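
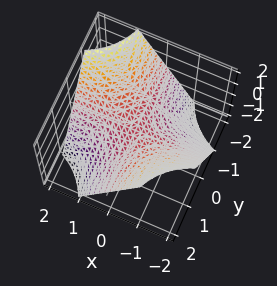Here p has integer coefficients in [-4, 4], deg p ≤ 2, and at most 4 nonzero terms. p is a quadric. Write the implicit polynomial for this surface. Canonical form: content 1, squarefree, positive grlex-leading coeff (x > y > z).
x*y + z

First, deg p = 2. A hyperbolic paraboloid; a quadric.
Next, against the integer gridlines: every point of the y-axis in the box is on the surface; it crosses the z-axis at the gridline z = 0; the visible x-axis segment lies entirely on the surface.
Finally, solving for integer coefficients yields p as stated.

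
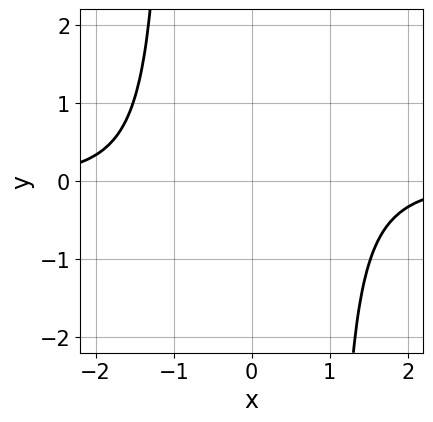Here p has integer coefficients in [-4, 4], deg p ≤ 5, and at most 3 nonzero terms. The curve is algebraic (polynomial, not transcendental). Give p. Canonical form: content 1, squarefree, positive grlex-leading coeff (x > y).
1. The degree is 4 — a generic line meets the curve in up to 4 points.
2. Checking where it meets the axes: it misses every integer gridline on the x-axis; the curve avoids every integer y-axis point in the box.
3. Solving for integer coefficients yields p as stated.

x^3*y - x*y + 2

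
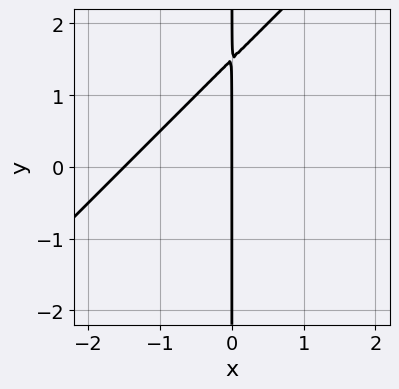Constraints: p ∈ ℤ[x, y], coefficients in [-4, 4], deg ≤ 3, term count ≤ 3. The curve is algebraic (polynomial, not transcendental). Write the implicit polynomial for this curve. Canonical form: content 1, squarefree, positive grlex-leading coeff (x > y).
2*x^2 - 2*x*y + 3*x

1. The degree is 2 — no degree-1 curve has this shape.
2. Against the integer gridlines: every point of the y-axis in the box is on the curve; it meets the x-axis at x = 0 (among the integer gridlines).
3. Matching integer coefficients to the picture gives p.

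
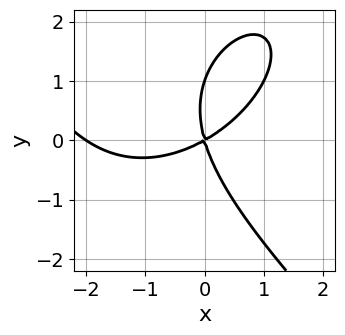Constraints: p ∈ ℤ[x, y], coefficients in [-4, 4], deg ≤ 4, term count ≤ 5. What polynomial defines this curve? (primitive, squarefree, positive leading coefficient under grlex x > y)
x^3 + y^3 + 2*x^2 - 3*x*y - y^2

1. deg p = 3. A generic line meets the curve in up to 3 points.
2. From the axis intercepts and sections: among the integer gridlines, it crosses the y-axis at y ∈ {0, 1}; the x-axis gridline crossings are at x ∈ {-2, 0}.
3. Assembling these constraints gives the stated polynomial.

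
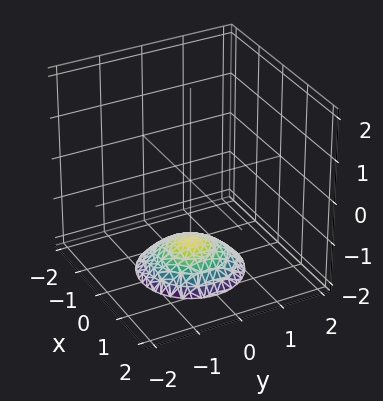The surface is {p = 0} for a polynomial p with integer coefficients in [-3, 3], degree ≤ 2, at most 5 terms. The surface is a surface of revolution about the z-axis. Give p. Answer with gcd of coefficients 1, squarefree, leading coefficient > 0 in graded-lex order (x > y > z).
x^2 + y^2 + 2*z + 3

deg p = 2. The shape is more complex than any degree-1 surface.
Symmetries: rotational symmetry about the z-axis ⇒ p depends on x, y only through x² + y².
From the visible intercepts: it misses every integer gridline on the x-axis; a circular section at z = -2 has radius exactly 1; no y-intercept at any integer in the box.
Fitting integer coefficients to these (and the overall shape) gives p.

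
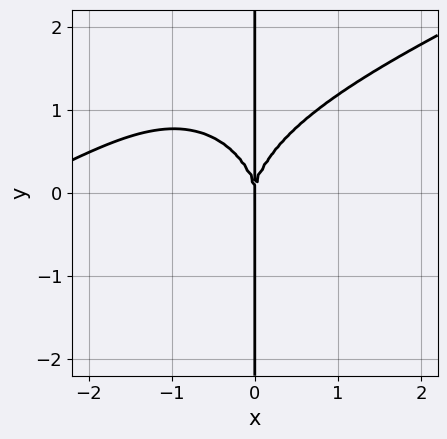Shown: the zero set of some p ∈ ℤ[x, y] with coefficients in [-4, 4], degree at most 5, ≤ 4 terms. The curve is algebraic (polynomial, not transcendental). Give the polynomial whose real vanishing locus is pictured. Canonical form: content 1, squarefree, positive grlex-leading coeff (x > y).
x^4 - 2*x^3*y - x*y^3 + 3*x^3

First, deg p = 4. The shape is more complex than any degree-3 curve.
Then, checking where it meets the axes: the visible y-axis segment lies entirely on the curve; it meets the x-axis at x = 0 (among the integer gridlines).
Finally, these observations pin down the coefficients.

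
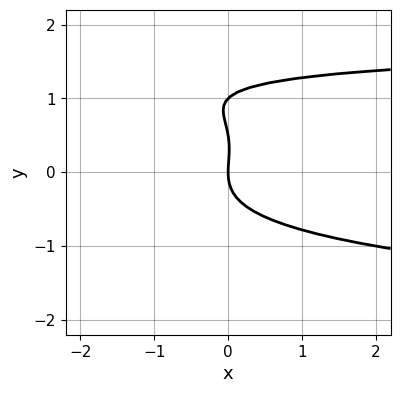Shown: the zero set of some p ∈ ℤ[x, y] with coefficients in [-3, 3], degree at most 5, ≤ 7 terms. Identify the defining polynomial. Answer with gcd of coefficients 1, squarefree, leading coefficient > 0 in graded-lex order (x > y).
deg p = 4. The shape is more complex than any degree-3 curve.
From the visible intercepts: it meets the x-axis at x = 0 (among the integer gridlines); the y-axis gridline crossings are at y ∈ {0, 1}.
Matching integer coefficients to the picture gives p.

2*y^4 - 3*y^3 + x*y + y^2 - 2*x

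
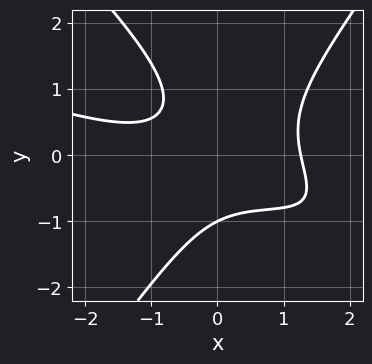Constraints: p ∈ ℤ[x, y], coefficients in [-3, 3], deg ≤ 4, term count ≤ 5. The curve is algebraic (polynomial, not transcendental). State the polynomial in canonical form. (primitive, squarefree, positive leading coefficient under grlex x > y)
First, degree: a generic line meets the curve in up to 3 points, so deg p = 3.
Next, checking where it meets the axes: it meets the y-axis at y = -1 (among the integer gridlines).
Finally, matching integer coefficients to the picture gives p.

x^3 + 3*x^2*y - 2*y^3 - 3*x*y - 2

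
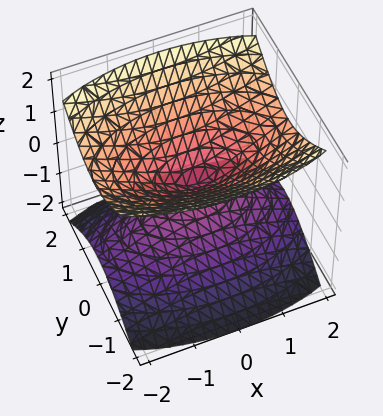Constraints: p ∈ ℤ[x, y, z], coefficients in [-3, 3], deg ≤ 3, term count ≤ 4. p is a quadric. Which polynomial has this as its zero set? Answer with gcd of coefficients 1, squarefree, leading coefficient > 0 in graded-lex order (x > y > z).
(a) I count 2 distinct pieces. They look like related sheets of one shape, so recover p as a whole.
(b) Degree: two nappes meeting at a single point; a quadric, so deg p = 2.
(c) Symmetries: the y ↦ −y reflection is a symmetry, so y appears only in even powers; the x ↦ −x reflection is a symmetry, so x appears only in even powers; mirror symmetry z ↦ −z ⇒ only even powers of z.
(d) Checking where it meets the axes: it crosses the y-axis at the gridline y = 0; it meets the z-axis at z = 0 (among the integer gridlines).
(e) Matching integer coefficients to the picture gives p.

x^2 + 3*y^2 - 3*z^2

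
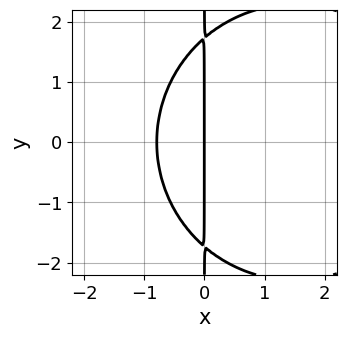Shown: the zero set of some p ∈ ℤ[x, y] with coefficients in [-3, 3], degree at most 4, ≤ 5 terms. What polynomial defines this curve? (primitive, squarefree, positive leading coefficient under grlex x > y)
1. deg p = 3. The shape is more complex than any degree-2 curve.
2. Symmetries: mirror symmetry y ↦ −y ⇒ only even powers of y.
3. Reading off the gridlines: every point of the y-axis in the box is on the curve; one x-axis crossing is at x = 0.
4. Putting this together gives p.

x^3 + x*y^2 - 3*x^2 - 3*x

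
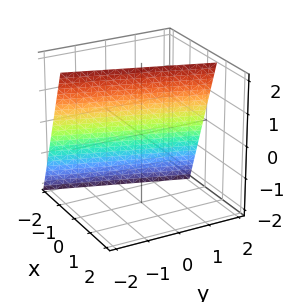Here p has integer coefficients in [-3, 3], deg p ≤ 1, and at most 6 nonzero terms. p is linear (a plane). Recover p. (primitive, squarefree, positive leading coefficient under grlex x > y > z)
(a) deg p = 1.
(b) Reading off the gridlines: it meets the z-axis at z = 2 (among the integer gridlines); it meets the y-axis at y = 2 (among the integer gridlines).
(c) Together with the visible shape, these determine p as stated.

3*x - y - z + 2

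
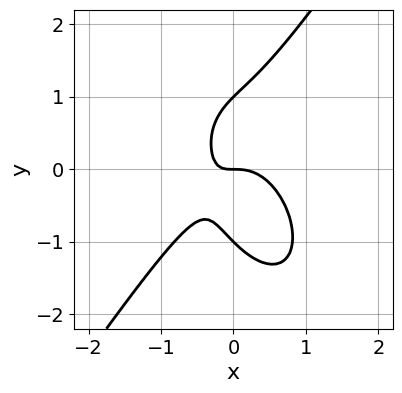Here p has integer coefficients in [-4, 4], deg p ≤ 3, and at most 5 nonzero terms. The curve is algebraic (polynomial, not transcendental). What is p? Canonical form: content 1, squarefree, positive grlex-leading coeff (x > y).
1. The degree is 3 — no degree-2 curve has this shape.
2. Checking where it meets the axes: one x-axis crossing is at x = 0; among the integer gridlines, it crosses the y-axis at y ∈ {-1, 0, 1}.
3. Matching integer coefficients to the picture gives p.

3*x^3 - y^3 + 2*x*y + y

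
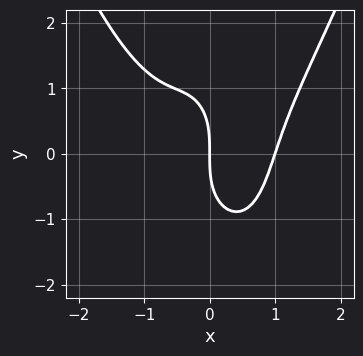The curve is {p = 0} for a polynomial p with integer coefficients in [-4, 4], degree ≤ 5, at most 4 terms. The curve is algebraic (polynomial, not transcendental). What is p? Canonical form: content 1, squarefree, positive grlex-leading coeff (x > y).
First, degree: a generic line meets the curve in up to 4 points, so deg p = 4.
Then, from the axis intercepts and sections: it meets the y-axis at y = 0 (among the integer gridlines); the x-axis gridline crossings are at x ∈ {0, 1}.
Finally, together with the visible shape, these determine p as stated.

3*x^4 - 3*x^2*y - y^3 - 3*x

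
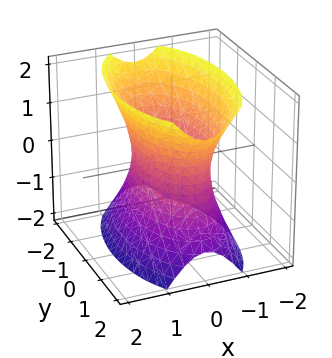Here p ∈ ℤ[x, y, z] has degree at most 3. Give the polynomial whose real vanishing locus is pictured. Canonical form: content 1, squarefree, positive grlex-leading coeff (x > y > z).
1. deg p = 2. One connected sheet with a waist; a quadric.
2. Symmetries: the y ↦ −y reflection is a symmetry, so y appears only in even powers; the x ↦ −x reflection is a symmetry, so x appears only in even powers; it's symmetric under z → −z, forcing even powers of z.
3. Observable constraints: it misses every integer gridline on the z-axis.
4. Putting this together gives p.

3*x^2 + y^2 - z^2 - 2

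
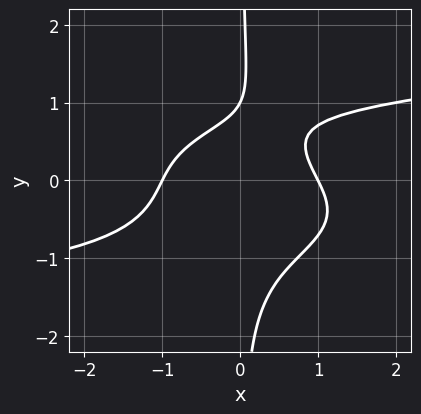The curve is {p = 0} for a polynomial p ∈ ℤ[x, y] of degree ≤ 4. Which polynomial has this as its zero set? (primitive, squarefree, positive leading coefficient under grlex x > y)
1. deg p = 4. No degree-3 curve has this shape.
2. From the axis intercepts and sections: the x-axis gridline crossings are at x ∈ {-1, 1}; it meets the y-axis at y = 1 (among the integer gridlines).
3. Fitting integer coefficients to these (and the overall shape) gives p.

2*x*y^3 - x^2 - y + 1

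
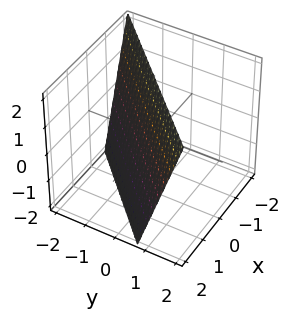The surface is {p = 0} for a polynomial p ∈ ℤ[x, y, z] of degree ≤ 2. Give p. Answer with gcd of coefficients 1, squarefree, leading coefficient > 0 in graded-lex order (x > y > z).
3*x - 3*y + z - 2

(a) Degree: every cross-section is a straight line — this is a plane, so deg p = 1.
(b) Checking where it meets the axes: it meets the z-axis at z = 2 (among the integer gridlines).
(c) These observations pin down the coefficients.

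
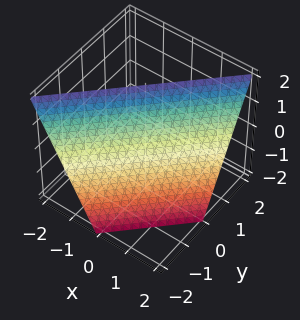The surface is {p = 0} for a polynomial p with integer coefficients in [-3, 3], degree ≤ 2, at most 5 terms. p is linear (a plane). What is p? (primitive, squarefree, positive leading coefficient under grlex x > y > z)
Degree: every cross-section is a straight line — this is a plane, so deg p = 1.
Checking where it meets the axes: it meets the x-axis at x = 1 (among the integer gridlines); it meets the y-axis at y = -1 (among the integer gridlines); it meets the z-axis at z = 2 (among the integer gridlines).
Assembling these constraints gives the stated polynomial.

2*x - 2*y + z - 2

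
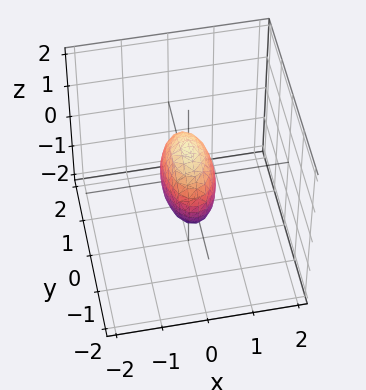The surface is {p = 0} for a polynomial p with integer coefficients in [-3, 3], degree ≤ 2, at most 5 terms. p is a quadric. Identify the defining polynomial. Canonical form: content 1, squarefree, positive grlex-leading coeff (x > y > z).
3*x^2 + y^2 + z^2 - 1

(a) Degree: bounded and convex; a quadric, so deg p = 2.
(b) Symmetries: the y ↦ −y reflection is a symmetry, so y appears only in even powers; it's symmetric under z → −z, forcing even powers of z; mirror symmetry x ↦ −x ⇒ only even powers of x.
(c) Against the integer gridlines: among the integer gridlines, it crosses the z-axis at z ∈ {-1, 1}; the y-axis gridline crossings are at y ∈ {-1, 1}.
(d) Matching integer coefficients to the picture gives p.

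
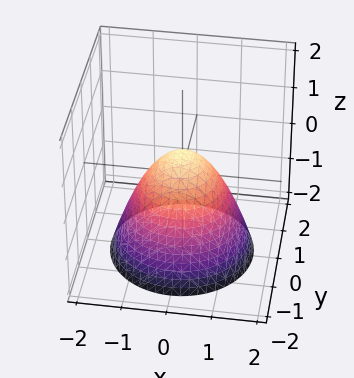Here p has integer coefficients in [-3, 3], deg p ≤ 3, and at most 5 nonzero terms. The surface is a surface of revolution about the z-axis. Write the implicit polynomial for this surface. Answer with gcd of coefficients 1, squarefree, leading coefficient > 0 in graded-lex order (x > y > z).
deg p = 2. The shape is more complex than any degree-1 surface.
By symmetry, every cross-section ⟂ z is a circle, so x, y appear only via x² + y².
Against the integer gridlines: a circular section at z = -2 has radius between 1 and 2.
Together with the visible shape, these determine p as stated.

2*x^2 + 2*y^2 + 2*z - 1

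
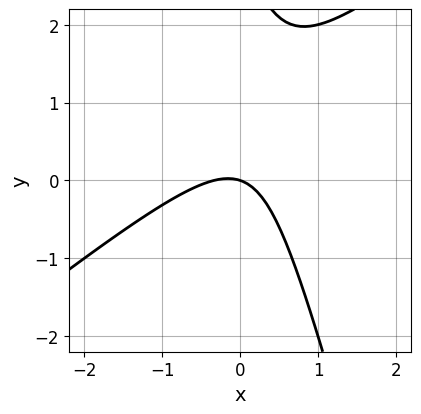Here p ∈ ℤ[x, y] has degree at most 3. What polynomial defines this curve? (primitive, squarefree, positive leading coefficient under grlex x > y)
First, degree: no degree-1 curve has this shape, so deg p = 2.
Then, reading off the gridlines: it meets the y-axis at y = 0 (among the integer gridlines); it meets the x-axis at x = 0 (among the integer gridlines).
Finally, these observations pin down the coefficients.

3*x^2 - 3*x*y - y^2 + x + 3*y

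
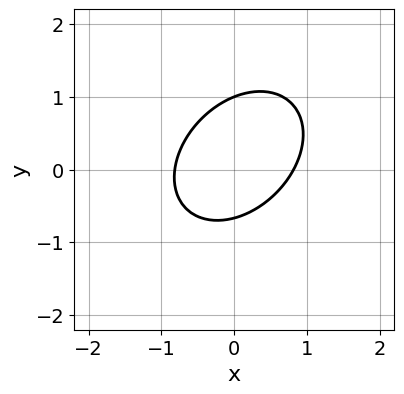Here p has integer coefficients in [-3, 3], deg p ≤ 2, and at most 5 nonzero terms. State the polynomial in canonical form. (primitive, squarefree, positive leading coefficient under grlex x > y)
3*x^2 - 2*x*y + 3*y^2 - y - 2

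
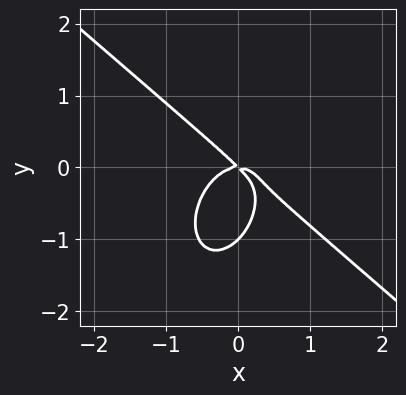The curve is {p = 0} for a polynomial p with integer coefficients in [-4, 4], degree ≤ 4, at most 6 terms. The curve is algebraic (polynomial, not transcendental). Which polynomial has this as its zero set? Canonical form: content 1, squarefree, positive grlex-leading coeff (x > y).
1. Degree: the shape is more complex than any degree-2 curve, so deg p = 3.
2. Observable constraints: it crosses the x-axis at the gridline x = 0; among the integer gridlines, it crosses the y-axis at y ∈ {-1, 0}.
3. Solving for integer coefficients yields p as stated.

3*x^3 + 2*x^2*y + 2*y^3 + 2*x*y + 2*y^2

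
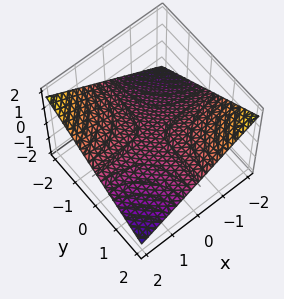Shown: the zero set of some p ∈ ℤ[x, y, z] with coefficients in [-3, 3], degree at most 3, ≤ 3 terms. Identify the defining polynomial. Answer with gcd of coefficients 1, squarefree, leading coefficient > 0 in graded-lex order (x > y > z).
1. The degree is 2 — a saddle surface; a quadric.
2. Observable constraints: the visible y-axis segment lies entirely on the surface; every point of the x-axis in the box is on the surface.
3. Solving for integer coefficients yields p as stated.

x*y + 3*z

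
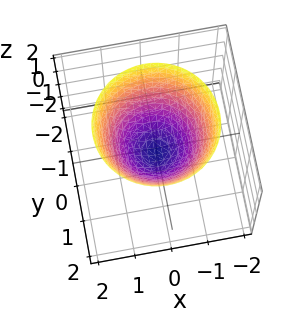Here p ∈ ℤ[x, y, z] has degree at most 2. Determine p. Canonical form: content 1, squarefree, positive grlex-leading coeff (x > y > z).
1. The degree is 2 — a generic line meets the surface in up to 2 points.
2. By symmetry, the surface is invariant under rotation about z: p = q(x² + y², z).
3. Checking where it meets the axes: a circular section at z = 0 has radius between 0 and 1.
4. These observations pin down the coefficients.

2*x^2 + 2*y^2 - 2*z - 1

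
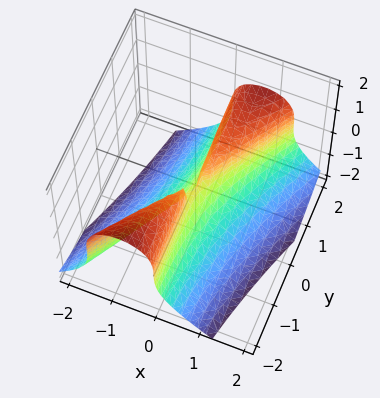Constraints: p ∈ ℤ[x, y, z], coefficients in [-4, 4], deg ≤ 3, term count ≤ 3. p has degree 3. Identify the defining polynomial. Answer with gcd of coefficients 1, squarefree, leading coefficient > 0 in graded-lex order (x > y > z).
z^3 + 3*x^2 - 2*x*y

The degree is 3 — no degree-2 surface has this shape.
Observable constraints: every point of the y-axis in the box is on the surface; one x-axis crossing is at x = 0.
Putting this together gives p.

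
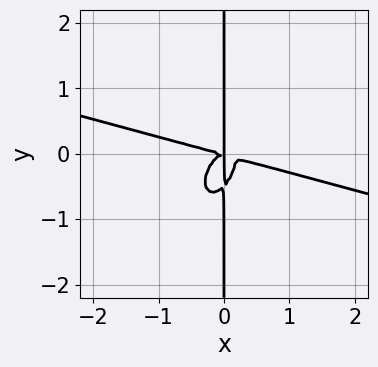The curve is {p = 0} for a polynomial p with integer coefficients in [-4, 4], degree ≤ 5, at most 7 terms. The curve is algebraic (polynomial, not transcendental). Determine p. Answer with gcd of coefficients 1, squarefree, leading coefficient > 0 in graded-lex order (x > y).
x^4 + 3*x^3*y - 2*x^2*y^2 + 2*x*y^3 + x*y^2

Degree: the shape is more complex than any degree-3 curve, so deg p = 4.
From the axis intercepts and sections: the visible y-axis segment lies entirely on the curve.
Putting this together gives p.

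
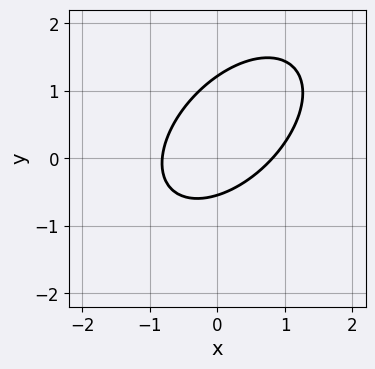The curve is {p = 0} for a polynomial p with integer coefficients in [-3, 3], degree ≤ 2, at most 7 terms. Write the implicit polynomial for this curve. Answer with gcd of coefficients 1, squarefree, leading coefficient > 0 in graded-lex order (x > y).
The degree is 2 — no degree-1 curve has this shape.
Putting this together gives p.

3*x^2 - 3*x*y + 3*y^2 - 2*y - 2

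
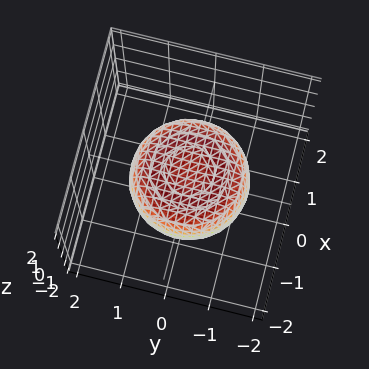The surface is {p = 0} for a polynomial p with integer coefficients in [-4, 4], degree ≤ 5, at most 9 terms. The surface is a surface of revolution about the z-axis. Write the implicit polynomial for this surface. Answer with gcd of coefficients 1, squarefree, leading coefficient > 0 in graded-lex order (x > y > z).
x^4 + 2*x^2*y^2 + y^4 - x^2 - y^2 + 2*z^2 - 1

1. Degree: a generic line meets the surface in up to 4 points, so deg p = 4.
2. Symmetry: the z-axis is an axis of rotation, so x and y enter only as x² + y².
3. Checking where it meets the axes: a circular section at z = 0 has radius between 1 and 2.
4. These observations pin down the coefficients.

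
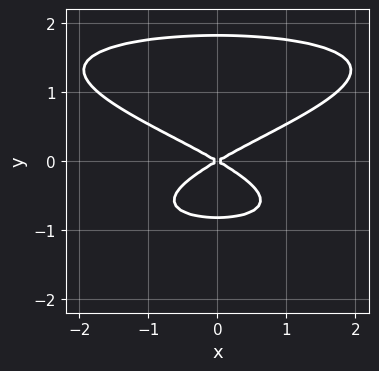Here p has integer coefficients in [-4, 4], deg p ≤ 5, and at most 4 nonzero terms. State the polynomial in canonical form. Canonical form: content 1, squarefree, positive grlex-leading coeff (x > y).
2*y^4 - 2*y^3 + x^2 - 3*y^2

(a) The degree is 4 — no degree-3 curve has this shape.
(b) Symmetries: mirror symmetry x ↦ −x ⇒ only even powers of x.
(c) From the visible intercepts: it crosses the x-axis at the gridline x = 0; one y-axis crossing is at y = 0.
(d) The integer polynomial consistent with all of this is the stated p.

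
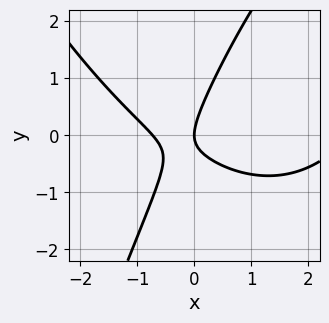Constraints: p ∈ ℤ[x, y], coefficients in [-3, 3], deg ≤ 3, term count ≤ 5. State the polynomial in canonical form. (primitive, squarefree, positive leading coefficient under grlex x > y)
The degree is 3 — the shape is more complex than any degree-2 curve.
Checking where it meets the axes: it crosses the y-axis at the gridline y = 0; one x-axis crossing is at x = 0.
Assembling these constraints gives the stated polynomial.

x^3 - 2*x^2 - 3*x*y + 2*y^2 - 2*x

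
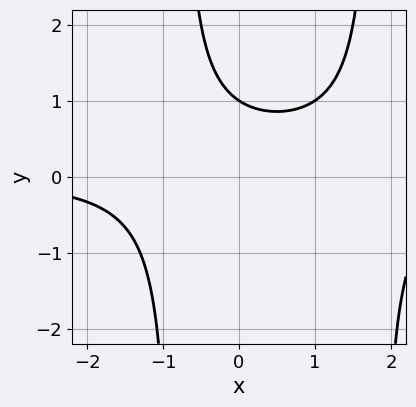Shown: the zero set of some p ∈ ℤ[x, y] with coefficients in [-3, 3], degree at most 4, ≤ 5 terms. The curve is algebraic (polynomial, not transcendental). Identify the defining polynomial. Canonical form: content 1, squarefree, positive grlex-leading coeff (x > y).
2*x^2*y - 2*x*y - 3*y + 3

1. Degree: a generic line meets the curve in up to 3 points, so deg p = 3.
2. Reading off the gridlines: it crosses the y-axis at the gridline y = 1; the curve avoids every integer x-axis point in the box.
3. The integer polynomial consistent with all of this is the stated p.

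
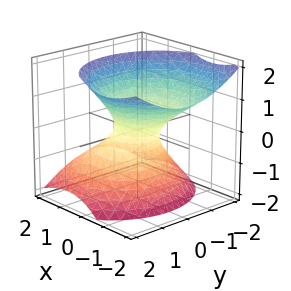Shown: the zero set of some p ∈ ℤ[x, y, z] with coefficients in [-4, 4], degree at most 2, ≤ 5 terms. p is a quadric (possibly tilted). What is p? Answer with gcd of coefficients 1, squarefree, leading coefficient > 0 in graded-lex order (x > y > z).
First, deg p = 2. A generic line meets the surface in up to 2 points.
Next, against the integer gridlines: it misses every integer gridline on the z-axis.
Finally, the integer polynomial consistent with all of this is the stated p.

2*x^2 + 2*x*z + 2*y^2 - 2*z^2 - 1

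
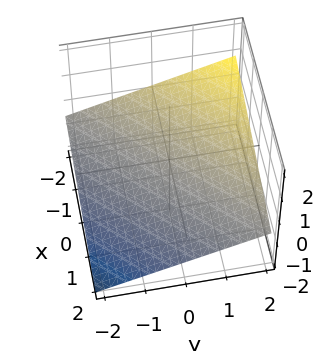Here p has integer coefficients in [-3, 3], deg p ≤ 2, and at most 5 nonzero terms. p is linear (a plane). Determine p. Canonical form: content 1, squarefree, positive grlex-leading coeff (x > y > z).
x - y + 3*z + 2

1. deg p = 1. Every cross-section is a straight line — this is a plane.
2. Against the integer gridlines: one y-axis crossing is at y = 2; it meets the x-axis at x = -2 (among the integer gridlines).
3. Solving for integer coefficients yields p as stated.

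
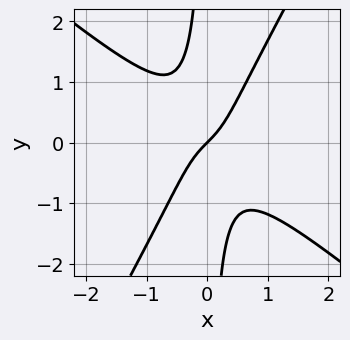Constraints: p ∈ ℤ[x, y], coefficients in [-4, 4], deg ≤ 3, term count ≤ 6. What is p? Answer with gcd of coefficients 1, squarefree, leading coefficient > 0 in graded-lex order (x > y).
3*x^3 + 2*x^2*y - 2*x*y^2 + x - y

(a) deg p = 3.
(b) Against the integer gridlines: it meets the x-axis at x = 0 (among the integer gridlines); one y-axis crossing is at y = 0.
(c) Fitting integer coefficients to these (and the overall shape) gives p.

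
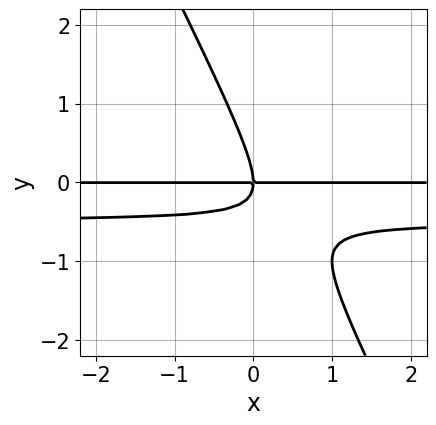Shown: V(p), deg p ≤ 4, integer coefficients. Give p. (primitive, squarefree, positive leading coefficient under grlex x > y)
1. The degree is 3 — a generic line meets the curve in up to 3 points.
2. Checking where it meets the axes: the visible x-axis segment lies entirely on the curve; it meets the y-axis at y = 0 (among the integer gridlines).
3. Matching integer coefficients to the picture gives p.

2*x*y^2 + y^3 + x*y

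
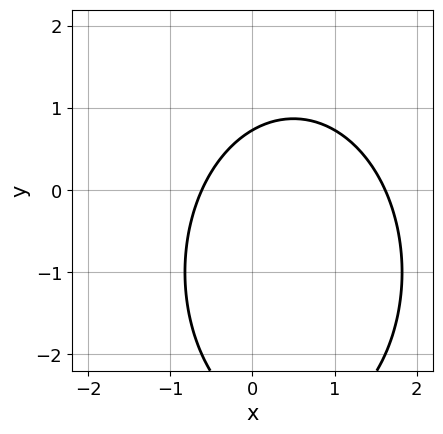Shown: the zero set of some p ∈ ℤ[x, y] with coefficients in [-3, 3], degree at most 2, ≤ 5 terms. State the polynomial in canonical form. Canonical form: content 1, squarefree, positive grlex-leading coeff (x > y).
2*x^2 + y^2 - 2*x + 2*y - 2

Degree: the shape is more complex than any degree-1 curve, so deg p = 2.
Putting this together gives p.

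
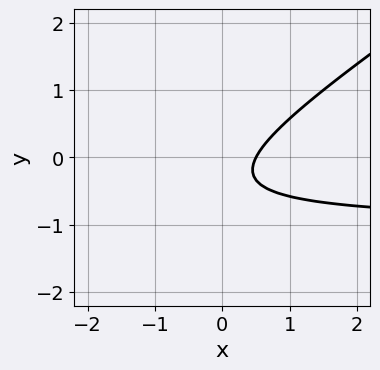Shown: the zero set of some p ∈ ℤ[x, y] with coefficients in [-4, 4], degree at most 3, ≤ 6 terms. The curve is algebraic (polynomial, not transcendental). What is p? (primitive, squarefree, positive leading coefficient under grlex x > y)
2*x*y - 3*y^2 + 2*x - 2*y - 1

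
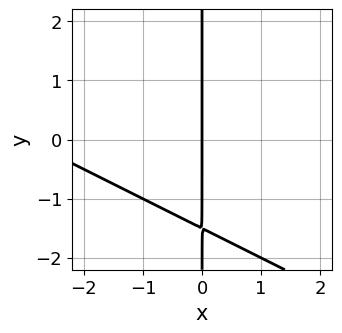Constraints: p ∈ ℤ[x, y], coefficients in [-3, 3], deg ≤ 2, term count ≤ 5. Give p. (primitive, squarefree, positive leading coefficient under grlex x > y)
x^2 + 2*x*y + 3*x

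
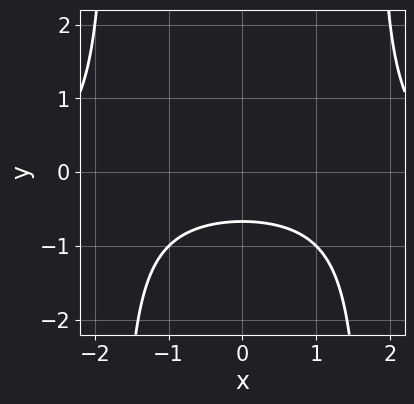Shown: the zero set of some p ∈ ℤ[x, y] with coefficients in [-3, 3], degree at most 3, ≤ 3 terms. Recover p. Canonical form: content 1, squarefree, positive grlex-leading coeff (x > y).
x^2*y - 3*y - 2

The degree is 3 — the shape is more complex than any degree-2 curve.
Symmetries: it's symmetric under x → −x, forcing even powers of x.
From the visible intercepts: it misses every integer gridline on the x-axis.
Solving for integer coefficients yields p as stated.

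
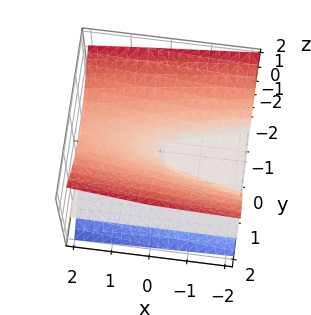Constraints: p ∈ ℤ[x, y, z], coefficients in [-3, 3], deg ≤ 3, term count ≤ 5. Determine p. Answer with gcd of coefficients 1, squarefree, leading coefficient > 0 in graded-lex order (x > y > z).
3*y^2*z - 3*z^3 + x*z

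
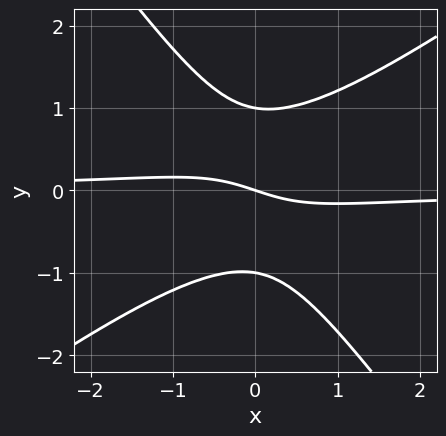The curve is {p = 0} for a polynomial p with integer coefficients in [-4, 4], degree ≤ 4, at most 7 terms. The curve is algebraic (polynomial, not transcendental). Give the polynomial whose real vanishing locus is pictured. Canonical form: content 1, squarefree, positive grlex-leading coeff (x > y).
3*x^2*y - 2*x*y^2 - 3*y^3 + x + 3*y

First, the degree is 3 — the shape is more complex than any degree-2 curve.
Then, from the axis intercepts and sections: among the integer gridlines, it crosses the y-axis at y ∈ {-1, 0, 1}; one x-axis crossing is at x = 0.
Finally, matching integer coefficients to the picture gives p.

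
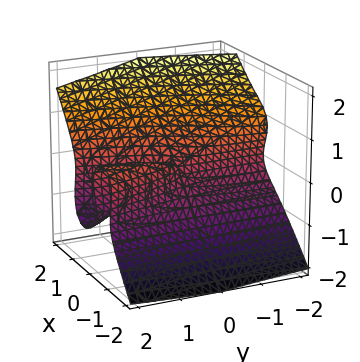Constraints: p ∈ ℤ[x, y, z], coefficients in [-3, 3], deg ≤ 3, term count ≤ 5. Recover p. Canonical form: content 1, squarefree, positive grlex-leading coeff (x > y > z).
deg p = 3. The shape is more complex than any degree-2 surface.
From the axis intercepts and sections: it meets the x-axis at x = 0 (among the integer gridlines); every point of the y-axis in the box is on the surface; it meets the z-axis at z = 0 (among the integer gridlines).
The integer polynomial consistent with all of this is the stated p.

2*x^3 - y*z^2 - 2*z^3 - x*y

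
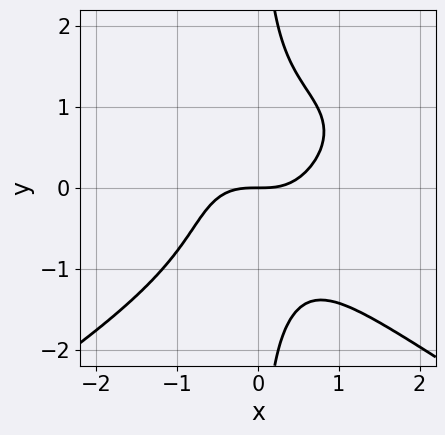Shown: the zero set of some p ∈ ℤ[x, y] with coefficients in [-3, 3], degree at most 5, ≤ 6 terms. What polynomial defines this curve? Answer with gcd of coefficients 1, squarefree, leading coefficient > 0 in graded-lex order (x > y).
x^3*y - 3*x*y^3 - 3*x^3 + 3*y

The degree is 4 — the shape is more complex than any degree-3 curve.
Checking where it meets the axes: it crosses the x-axis at the gridline x = 0; it meets the y-axis at y = 0 (among the integer gridlines).
Matching integer coefficients to the picture gives p.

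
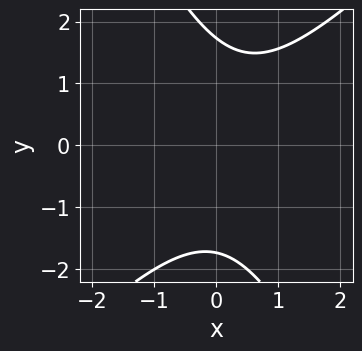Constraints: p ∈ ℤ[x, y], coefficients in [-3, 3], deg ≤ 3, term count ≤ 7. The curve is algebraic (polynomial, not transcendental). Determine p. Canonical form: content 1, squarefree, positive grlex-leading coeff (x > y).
2*x^2 - x*y - y^2 - x + 3

(a) deg p = 2. No degree-1 curve has this shape.
(b) Against the integer gridlines: the curve avoids every integer x-axis point in the box.
(c) These observations pin down the coefficients.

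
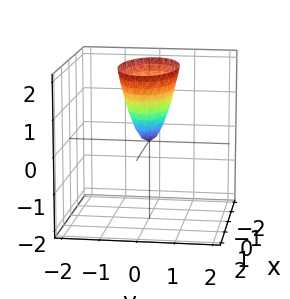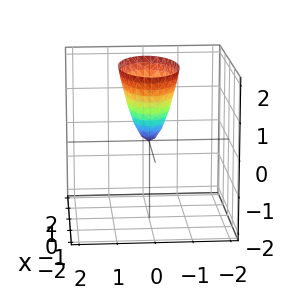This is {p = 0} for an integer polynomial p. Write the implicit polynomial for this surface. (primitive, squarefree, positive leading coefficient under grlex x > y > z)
x^2 + 3*y^2 - z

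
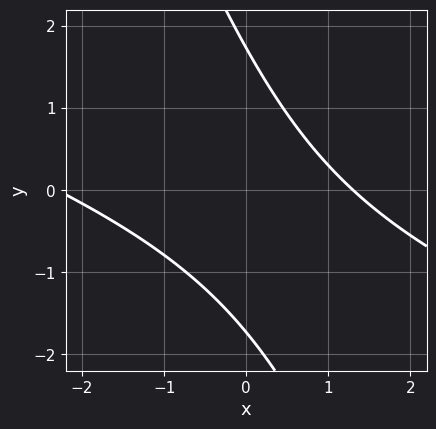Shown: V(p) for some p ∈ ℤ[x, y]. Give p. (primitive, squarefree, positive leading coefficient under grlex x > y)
First, the degree is 2 — no degree-1 curve has this shape.
Finally, the integer polynomial consistent with all of this is the stated p.

x^2 + 3*x*y + y^2 + x - 3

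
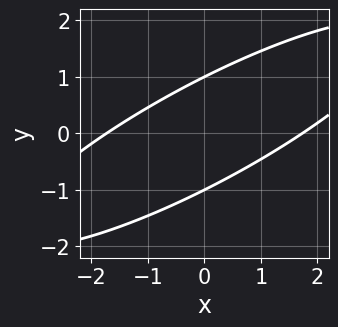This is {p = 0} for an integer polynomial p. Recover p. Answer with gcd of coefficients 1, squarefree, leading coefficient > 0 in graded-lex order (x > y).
First, the degree is 2 — a generic line meets the curve in up to 2 points.
Then, from the visible intercepts: the y-axis gridline crossings are at y ∈ {-1, 1}.
Finally, these observations pin down the coefficients.

x^2 - 3*x*y + 3*y^2 - 3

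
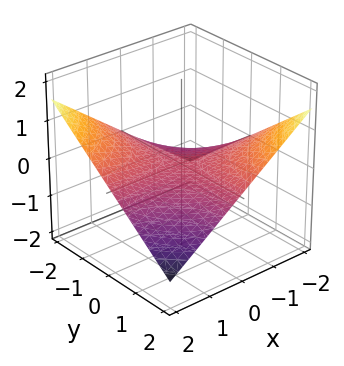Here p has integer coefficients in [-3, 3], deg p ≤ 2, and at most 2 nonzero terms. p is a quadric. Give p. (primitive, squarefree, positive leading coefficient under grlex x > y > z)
(a) Degree: a saddle surface; a quadric, so deg p = 2.
(b) Against the integer gridlines: it crosses the z-axis at the gridline z = 0; every point of the y-axis in the box is on the surface.
(c) Together with the visible shape, these determine p as stated. Check: (2, 0, 0) on the x-axis lies on the surface, and p(2, 0, 0) = 0. ✓

x*y + 3*z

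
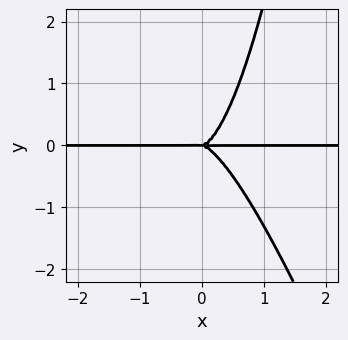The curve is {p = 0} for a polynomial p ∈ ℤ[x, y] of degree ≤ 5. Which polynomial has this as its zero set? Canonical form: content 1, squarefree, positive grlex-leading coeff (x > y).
3*x^3*y + x^2*y^2 - y^3

(a) Degree: the shape is more complex than any degree-3 curve, so deg p = 4.
(b) Against the integer gridlines: it meets the y-axis at y = 0 (among the integer gridlines); the visible x-axis segment lies entirely on the curve.
(c) Putting this together gives p.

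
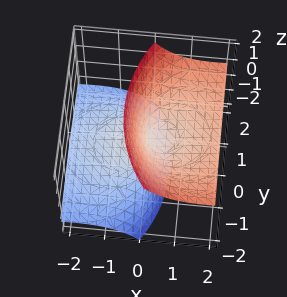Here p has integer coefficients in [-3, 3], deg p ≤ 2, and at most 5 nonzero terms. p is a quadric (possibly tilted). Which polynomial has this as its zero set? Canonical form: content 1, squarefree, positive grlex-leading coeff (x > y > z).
x^2 - 3*x*z + y^2 - z^2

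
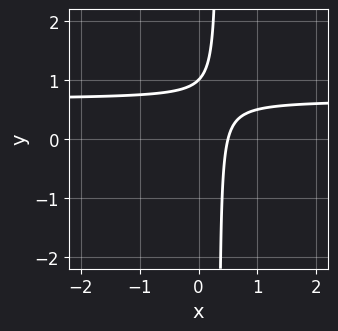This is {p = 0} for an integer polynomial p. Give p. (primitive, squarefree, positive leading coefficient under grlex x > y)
3*x*y - 2*x - y + 1

deg p = 2.
Observable constraints: it meets the y-axis at y = 1 (among the integer gridlines).
Assembling these constraints gives the stated polynomial.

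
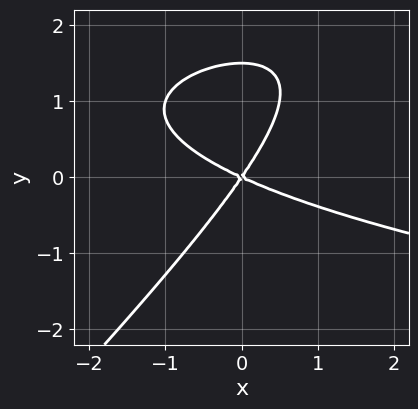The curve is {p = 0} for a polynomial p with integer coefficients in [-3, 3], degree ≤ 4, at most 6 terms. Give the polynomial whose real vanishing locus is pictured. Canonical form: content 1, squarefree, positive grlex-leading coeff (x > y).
2*x*y^2 - 2*y^3 - 2*x^2 - 3*x*y + 3*y^2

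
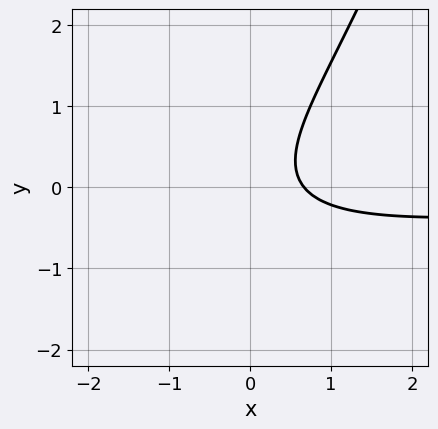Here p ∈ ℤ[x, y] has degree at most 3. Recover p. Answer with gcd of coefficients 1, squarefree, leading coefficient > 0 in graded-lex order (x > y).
(a) The degree is 3 — no degree-2 curve has this shape.
(b) From the axis intercepts and sections: it misses every integer gridline on the y-axis.
(c) Fitting integer coefficients to these (and the overall shape) gives p.

x^2*y + 3*x*y - 3*y^2 + 3*x - 2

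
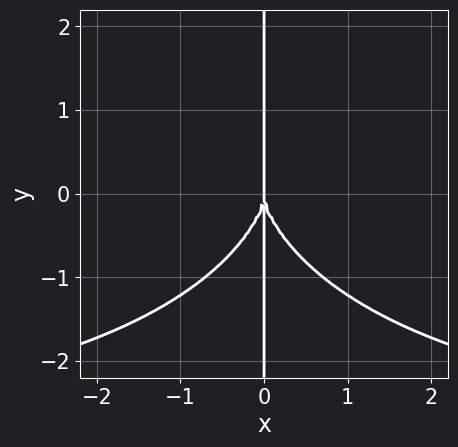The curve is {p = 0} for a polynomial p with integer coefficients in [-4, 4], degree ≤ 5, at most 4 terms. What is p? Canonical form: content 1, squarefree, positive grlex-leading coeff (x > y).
x^3*y + x*y^3 + 3*x^3

First, degree: a generic line meets the curve in up to 4 points, so deg p = 4.
Then, against the integer gridlines: one x-axis crossing is at x = 0; every point of the y-axis in the box is on the curve.
Finally, assembling these constraints gives the stated polynomial.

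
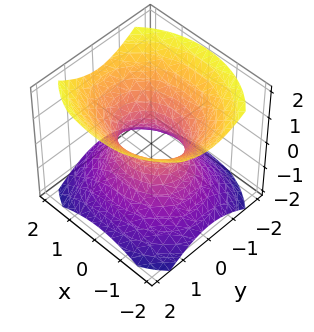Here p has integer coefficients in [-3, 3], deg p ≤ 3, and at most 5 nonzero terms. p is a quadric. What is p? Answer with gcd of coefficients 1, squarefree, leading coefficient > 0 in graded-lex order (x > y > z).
2*x^2 + 3*y^2 - 3*z^2 - 2

(a) The degree is 2 — one connected sheet with a waist; a quadric.
(b) Symmetries: it's symmetric under z → −z, forcing even powers of z; mirror symmetry y ↦ −y ⇒ only even powers of y; it's symmetric under x → −x, forcing even powers of x.
(c) Against the integer gridlines: it misses every integer gridline on the z-axis; among the integer gridlines, it crosses the x-axis at x ∈ {-1, 1}.
(d) Fitting integer coefficients to these (and the overall shape) gives p.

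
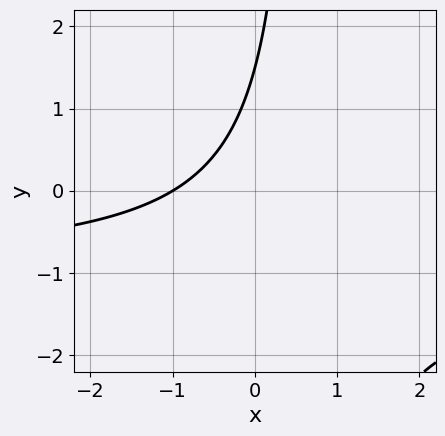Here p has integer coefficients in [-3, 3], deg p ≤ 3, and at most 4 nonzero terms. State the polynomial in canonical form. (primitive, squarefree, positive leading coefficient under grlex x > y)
3*x*y + 3*x - 2*y + 3

(a) Degree: no degree-1 curve has this shape, so deg p = 2.
(b) Against the integer gridlines: one x-axis crossing is at x = -1.
(c) Solving for integer coefficients yields p as stated.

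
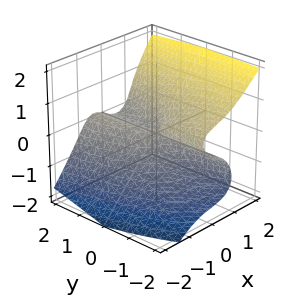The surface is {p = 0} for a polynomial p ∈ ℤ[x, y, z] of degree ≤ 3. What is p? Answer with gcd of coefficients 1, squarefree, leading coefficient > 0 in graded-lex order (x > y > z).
1. Degree: no degree-2 surface has this shape, so deg p = 3.
2. Observable constraints: one x-axis crossing is at x = 0; it crosses the z-axis at the gridline z = 0; every point of the y-axis in the box is on the surface.
3. Assembling these constraints gives the stated polynomial.

3*x^3 + y*z^2 - 3*z^3 - x*y - 2*y*z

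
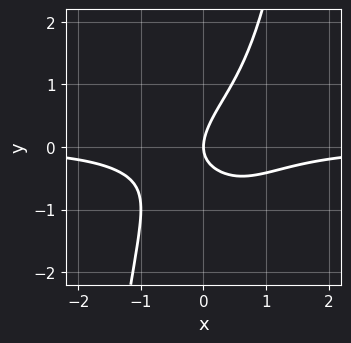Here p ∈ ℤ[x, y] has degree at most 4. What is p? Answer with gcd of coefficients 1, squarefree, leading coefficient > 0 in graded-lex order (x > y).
x^3*y + x*y - y^2 + x

1. Degree: a generic line meets the curve in up to 4 points, so deg p = 4.
2. Checking where it meets the axes: one x-axis crossing is at x = 0; one y-axis crossing is at y = 0.
3. Putting this together gives p.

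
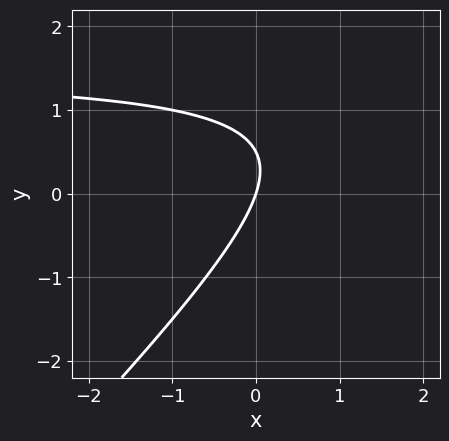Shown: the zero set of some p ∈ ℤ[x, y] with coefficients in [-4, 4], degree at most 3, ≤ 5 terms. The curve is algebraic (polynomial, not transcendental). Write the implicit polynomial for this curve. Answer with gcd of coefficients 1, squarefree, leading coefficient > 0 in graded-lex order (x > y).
2*x*y - 2*y^2 - 3*x + y

deg p = 2. A generic line meets the curve in up to 2 points.
From the visible intercepts: it crosses the x-axis at the gridline x = 0; it crosses the y-axis at the gridline y = 0.
Together with the visible shape, these determine p as stated.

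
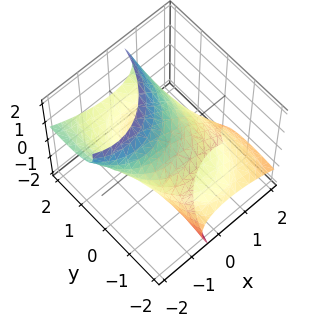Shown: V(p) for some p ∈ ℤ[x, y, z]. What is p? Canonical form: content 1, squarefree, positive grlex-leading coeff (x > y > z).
2*x^2 + 3*x*z + y^2 - 3*y*z + 2*z^2 - 3

Degree: the shape is more complex than any degree-1 surface, so deg p = 2.
Putting this together gives p.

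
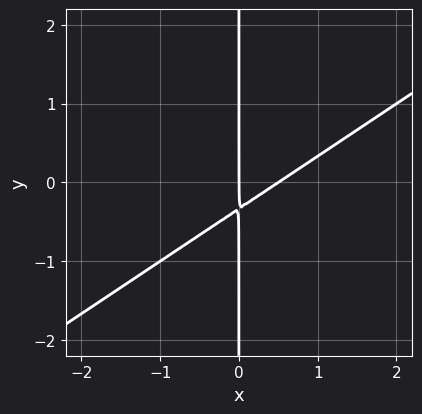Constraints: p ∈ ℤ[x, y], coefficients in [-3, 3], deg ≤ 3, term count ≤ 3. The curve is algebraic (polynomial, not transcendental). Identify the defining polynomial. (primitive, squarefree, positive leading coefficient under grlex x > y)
The degree is 2 — a generic line meets the curve in up to 2 points.
From the visible intercepts: the visible y-axis segment lies entirely on the curve; it crosses the x-axis at the gridline x = 0.
Together with the visible shape, these determine p as stated.

2*x^2 - 3*x*y - x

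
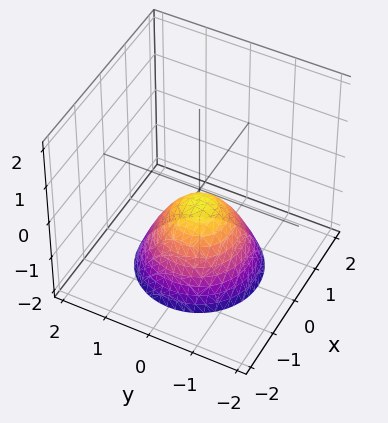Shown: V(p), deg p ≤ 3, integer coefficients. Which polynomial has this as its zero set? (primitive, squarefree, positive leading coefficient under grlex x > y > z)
3*x^2 + 3*y^2 + 3*z + 1

(a) The degree is 2 — a generic line meets the surface in up to 2 points.
(b) By symmetry, every cross-section ⟂ z is a circle, so x, y appear only via x² + y².
(c) From the visible intercepts: a circular section at z = -2 has radius between 1 and 2; the surface avoids every integer y-axis point in the box; it misses every integer gridline on the x-axis.
(d) Solving for integer coefficients yields p as stated.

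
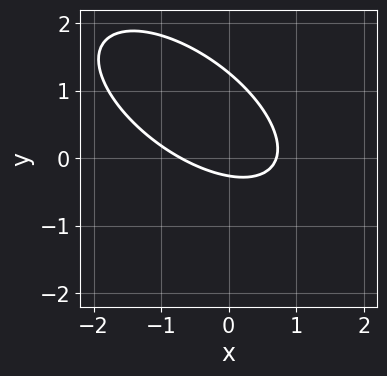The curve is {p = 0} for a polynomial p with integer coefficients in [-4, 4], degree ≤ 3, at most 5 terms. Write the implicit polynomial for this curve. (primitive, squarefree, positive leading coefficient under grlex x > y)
2*x^2 + 3*x*y + 3*y^2 - 3*y - 1

1. Degree: the shape is more complex than any degree-1 curve, so deg p = 2.
2. The integer polynomial consistent with all of this is the stated p.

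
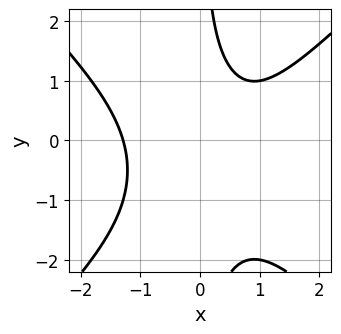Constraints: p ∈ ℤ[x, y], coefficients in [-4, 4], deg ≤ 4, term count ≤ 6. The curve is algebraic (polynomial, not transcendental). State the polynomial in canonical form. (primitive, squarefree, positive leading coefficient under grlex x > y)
2*x^3 - 2*x*y^2 - 2*x*y - x + 3

1. The degree is 3 — a generic line meets the curve in up to 3 points.
2. Against the integer gridlines: it misses every integer gridline on the y-axis.
3. Solving for integer coefficients yields p as stated.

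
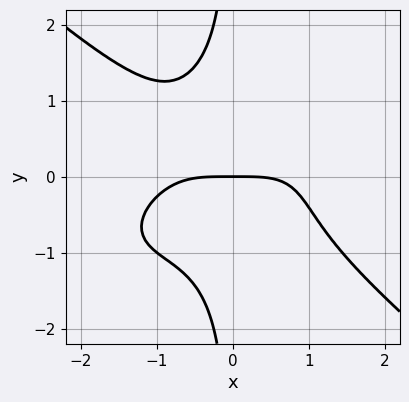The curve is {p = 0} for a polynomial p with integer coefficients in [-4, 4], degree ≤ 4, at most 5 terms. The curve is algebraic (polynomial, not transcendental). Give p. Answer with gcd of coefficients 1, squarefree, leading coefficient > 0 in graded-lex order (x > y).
x^4 - x^3*y + 3*x*y^3 + 3*y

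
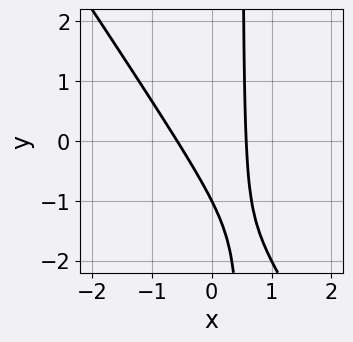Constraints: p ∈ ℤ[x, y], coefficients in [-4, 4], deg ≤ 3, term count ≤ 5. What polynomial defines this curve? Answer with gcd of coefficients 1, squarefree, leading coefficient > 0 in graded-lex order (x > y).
First, the degree is 2 — a generic line meets the curve in up to 2 points.
Then, checking where it meets the axes: it meets the y-axis at y = -1 (among the integer gridlines).
Finally, matching integer coefficients to the picture gives p.

3*x^2 + 2*x*y - y - 1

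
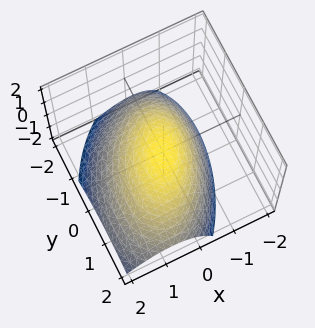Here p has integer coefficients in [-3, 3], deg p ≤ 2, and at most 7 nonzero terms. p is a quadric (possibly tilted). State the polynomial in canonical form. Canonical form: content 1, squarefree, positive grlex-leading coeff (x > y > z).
2*x^2 - x*y + x*z + y^2 + 3*z

(a) Degree: the shape is more complex than any degree-1 surface, so deg p = 2.
(b) From the axis intercepts and sections: one z-axis crossing is at z = 0; it crosses the x-axis at the gridline x = 0.
(c) The integer polynomial consistent with all of this is the stated p.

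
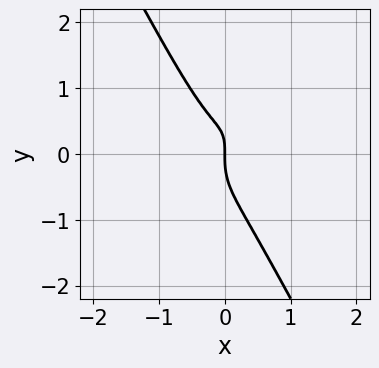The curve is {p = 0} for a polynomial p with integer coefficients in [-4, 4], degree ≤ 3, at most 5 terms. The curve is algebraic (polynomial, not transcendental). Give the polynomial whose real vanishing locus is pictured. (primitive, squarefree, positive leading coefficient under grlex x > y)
3*x^3 - 2*x^2*y + y^3 - x*y + x

(a) Degree: no degree-2 curve has this shape, so deg p = 3.
(b) Checking where it meets the axes: it crosses the y-axis at the gridline y = 0; it meets the x-axis at x = 0 (among the integer gridlines).
(c) The integer polynomial consistent with all of this is the stated p.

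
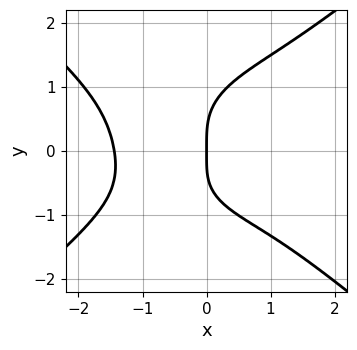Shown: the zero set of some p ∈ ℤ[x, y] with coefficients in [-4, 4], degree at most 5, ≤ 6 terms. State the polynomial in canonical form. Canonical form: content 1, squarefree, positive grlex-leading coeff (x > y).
x^4 - 2*y^4 + 2*x*y^2 + x*y + 3*x

(a) deg p = 4. The shape is more complex than any degree-3 curve.
(b) From the visible intercepts: it meets the x-axis at x = 0 (among the integer gridlines); it meets the y-axis at y = 0 (among the integer gridlines).
(c) These observations pin down the coefficients.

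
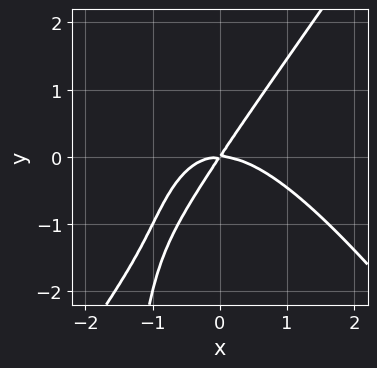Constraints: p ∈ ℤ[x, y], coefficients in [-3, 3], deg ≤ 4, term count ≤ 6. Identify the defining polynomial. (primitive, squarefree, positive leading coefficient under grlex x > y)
(a) deg p = 3. No degree-2 curve has this shape.
(b) From the axis intercepts and sections: it meets the y-axis at y = 0 (among the integer gridlines); one x-axis crossing is at x = 0.
(c) Together with the visible shape, these determine p as stated.

2*x^3 - x*y^2 + 3*x*y - 2*y^2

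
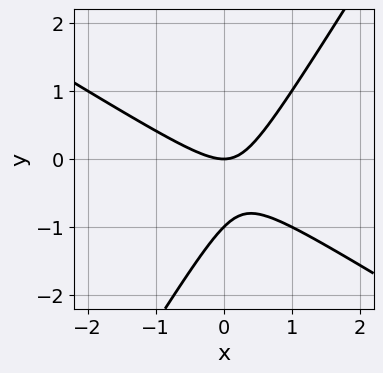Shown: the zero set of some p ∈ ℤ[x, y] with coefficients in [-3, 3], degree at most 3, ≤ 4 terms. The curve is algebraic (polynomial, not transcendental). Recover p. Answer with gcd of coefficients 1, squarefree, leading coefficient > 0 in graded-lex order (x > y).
1. Degree: no degree-1 curve has this shape, so deg p = 2.
2. From the axis intercepts and sections: the y-axis gridline crossings are at y ∈ {-1, 0}; it meets the x-axis at x = 0 (among the integer gridlines).
3. Fitting integer coefficients to these (and the overall shape) gives p.

x^2 + x*y - y^2 - y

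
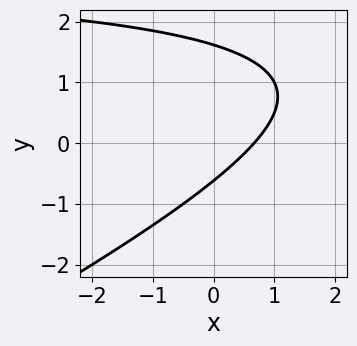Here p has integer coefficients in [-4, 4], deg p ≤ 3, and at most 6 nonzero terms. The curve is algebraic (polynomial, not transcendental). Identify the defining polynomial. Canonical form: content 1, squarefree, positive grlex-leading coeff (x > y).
First, degree: a generic line meets the curve in up to 2 points, so deg p = 2.
Finally, putting this together gives p.

x*y - 2*y^2 - 3*x + 2*y + 2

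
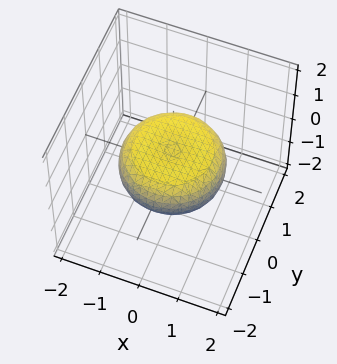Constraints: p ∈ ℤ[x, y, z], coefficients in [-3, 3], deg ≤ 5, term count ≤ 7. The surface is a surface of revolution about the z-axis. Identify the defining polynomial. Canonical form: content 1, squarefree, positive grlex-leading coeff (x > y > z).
x^4 + 2*x^2*y^2 + y^4 - x^2 - y^2 + 3*z^2 - 1

1. Degree: the shape is more complex than any degree-3 surface, so deg p = 4.
2. By symmetry, every cross-section ⟂ z is a circle, so x, y appear only via x² + y².
3. Checking where it meets the axes: a circular section at z = 0 has radius between 1 and 2.
4. Fitting integer coefficients to these (and the overall shape) gives p.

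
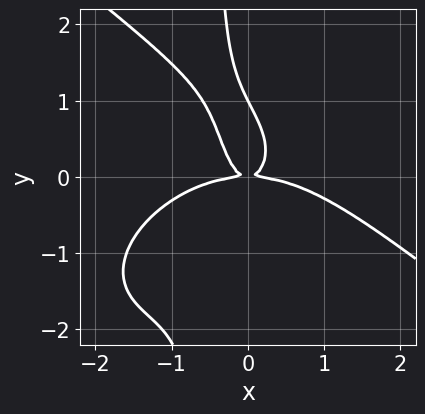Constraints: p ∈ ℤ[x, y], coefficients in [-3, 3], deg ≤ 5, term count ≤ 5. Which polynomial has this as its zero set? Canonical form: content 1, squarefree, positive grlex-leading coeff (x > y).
x^4 + 2*x*y^3 + 3*x^2*y + y^3 - y^2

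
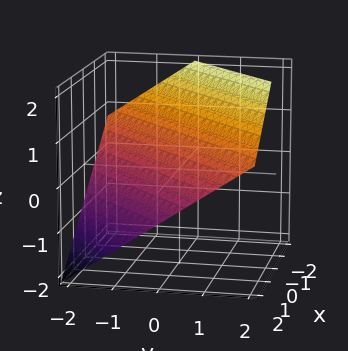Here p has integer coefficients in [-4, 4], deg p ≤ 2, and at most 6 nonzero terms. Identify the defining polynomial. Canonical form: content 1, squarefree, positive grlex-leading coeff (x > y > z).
2*x - 2*y + 3*z - 2

deg p = 1.
From the visible intercepts: it meets the y-axis at y = -1 (among the integer gridlines); it meets the x-axis at x = 1 (among the integer gridlines).
Solving for integer coefficients yields p as stated.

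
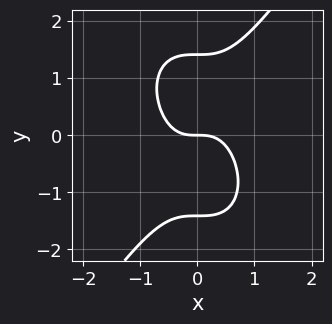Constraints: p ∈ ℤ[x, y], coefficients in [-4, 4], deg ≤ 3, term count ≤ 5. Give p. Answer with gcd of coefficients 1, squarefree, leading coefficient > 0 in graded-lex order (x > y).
First, deg p = 3.
Next, reading off the gridlines: one x-axis crossing is at x = 0; it meets the y-axis at y = 0 (among the integer gridlines).
Finally, matching integer coefficients to the picture gives p.

3*x^3 - y^3 + 2*y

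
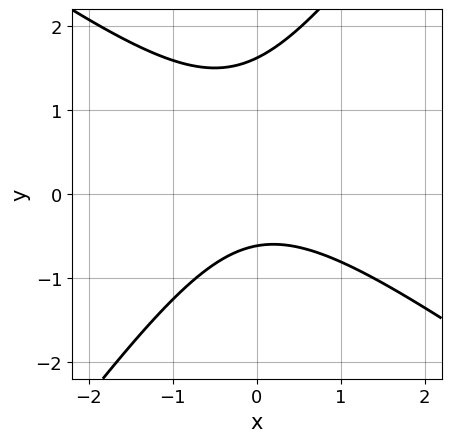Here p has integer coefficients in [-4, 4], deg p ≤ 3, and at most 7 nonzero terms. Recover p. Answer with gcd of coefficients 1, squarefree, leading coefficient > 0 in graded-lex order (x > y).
First, the degree is 2 — no degree-1 curve has this shape.
Next, from the axis intercepts and sections: no x-intercept at any integer in the box.
Finally, putting this together gives p.

3*x^2 + 2*x*y - 3*y^2 + 3*y + 3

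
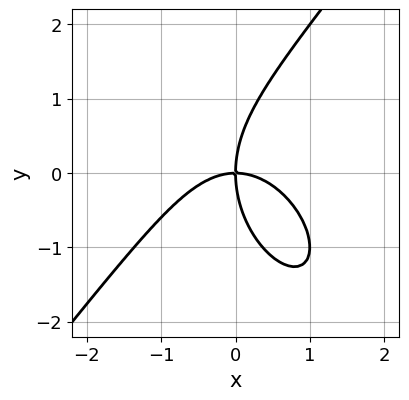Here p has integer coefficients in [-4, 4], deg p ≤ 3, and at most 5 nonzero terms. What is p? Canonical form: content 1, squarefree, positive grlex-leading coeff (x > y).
2*x^3 - y^3 + 3*x*y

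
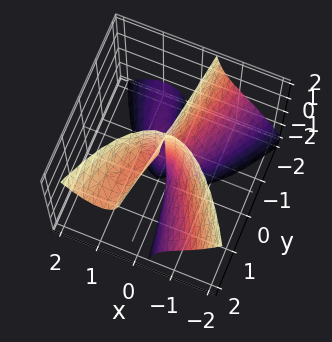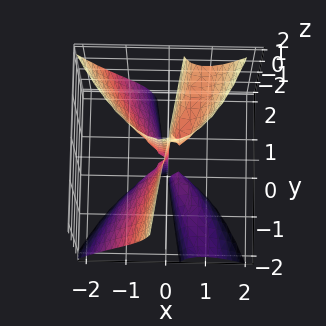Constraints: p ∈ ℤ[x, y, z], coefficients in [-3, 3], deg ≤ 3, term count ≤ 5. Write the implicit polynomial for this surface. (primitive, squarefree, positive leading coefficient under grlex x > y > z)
First, I count 2 distinct pieces. They look like related sheets of one shape, so recover p as a whole.
Then, the degree is 3 — no degree-2 surface has this shape.
Next, from the axis intercepts and sections: one x-axis crossing is at x = 0; every point of the z-axis in the box is on the surface.
Finally, these observations pin down the coefficients.

3*x^3 - 3*x*y*z + y^2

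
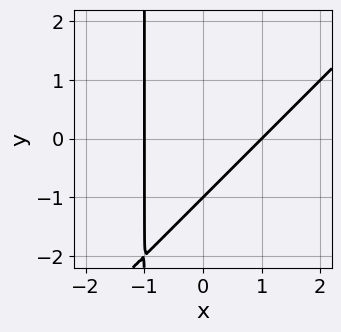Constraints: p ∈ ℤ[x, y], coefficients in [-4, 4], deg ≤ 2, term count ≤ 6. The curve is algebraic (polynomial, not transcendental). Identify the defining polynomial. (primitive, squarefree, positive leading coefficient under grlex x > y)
First, the degree is 2 — a generic line meets the curve in up to 2 points.
Next, from the axis intercepts and sections: one y-axis crossing is at y = -1; the x-axis gridline crossings are at x ∈ {-1, 1}.
Finally, matching integer coefficients to the picture gives p.

x^2 - x*y - y - 1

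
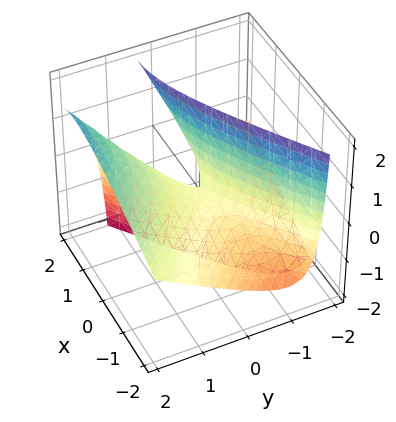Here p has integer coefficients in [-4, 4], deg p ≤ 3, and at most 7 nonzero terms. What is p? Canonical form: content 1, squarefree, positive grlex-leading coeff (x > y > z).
x^2 - 2*x*z - 2*y^2 + 3*y*z + z

First, deg p = 2.
Then, reading off the gridlines: it meets the x-axis at x = 0 (among the integer gridlines); it meets the y-axis at y = 0 (among the integer gridlines); one z-axis crossing is at z = 0.
Finally, putting this together gives p.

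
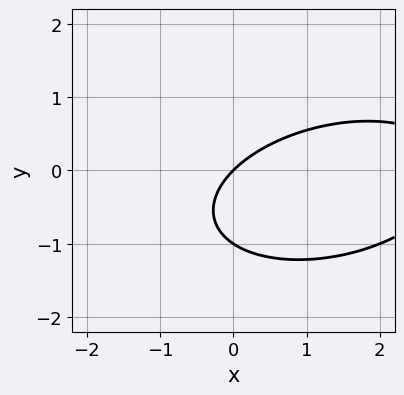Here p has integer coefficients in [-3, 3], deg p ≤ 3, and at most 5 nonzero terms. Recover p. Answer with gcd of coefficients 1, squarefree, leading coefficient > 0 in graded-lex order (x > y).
x^2 - x*y + 3*y^2 - 3*x + 3*y

Degree: the shape is more complex than any degree-1 curve, so deg p = 2.
Against the integer gridlines: the y-axis gridline crossings are at y ∈ {-1, 0}; one x-axis crossing is at x = 0.
Together with the visible shape, these determine p as stated.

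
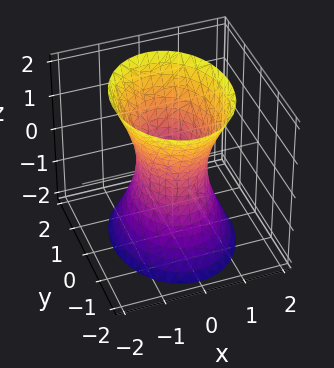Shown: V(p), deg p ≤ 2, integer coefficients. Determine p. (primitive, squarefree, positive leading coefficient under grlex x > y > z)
1. deg p = 2. An hourglass — one-sheet hyperboloid; a quadric.
2. Symmetries: the x ↦ −x reflection is a symmetry, so x appears only in even powers; mirror symmetry y ↦ −y ⇒ only even powers of y; it's symmetric under z → −z, forcing even powers of z.
3. Checking where it meets the axes: among the integer gridlines, it crosses the y-axis at y ∈ {-1, 1}; the surface avoids every integer z-axis point in the box.
4. The integer polynomial consistent with all of this is the stated p.

3*x^2 + 2*y^2 - z^2 - 2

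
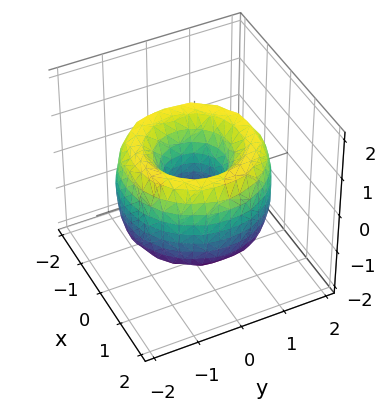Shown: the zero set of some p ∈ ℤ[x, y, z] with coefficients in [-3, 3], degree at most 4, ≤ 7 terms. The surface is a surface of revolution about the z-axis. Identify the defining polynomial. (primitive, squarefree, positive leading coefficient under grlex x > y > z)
x^4 + 2*x^2*y^2 + y^4 - 3*x^2 - 3*y^2 + z^2 + 1

First, deg p = 4.
Next, symmetry: every cross-section ⟂ z is a circle, so x, y appear only via x² + y².
Then, reading off the gridlines: a circular section at z = 0 has radius between 0 and 1; it misses every integer gridline on the z-axis.
Finally, matching integer coefficients to the picture gives p.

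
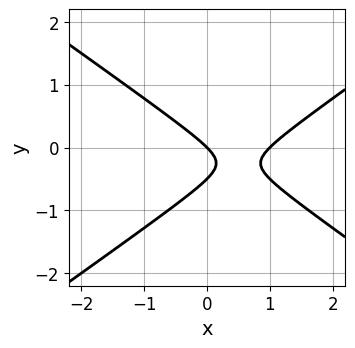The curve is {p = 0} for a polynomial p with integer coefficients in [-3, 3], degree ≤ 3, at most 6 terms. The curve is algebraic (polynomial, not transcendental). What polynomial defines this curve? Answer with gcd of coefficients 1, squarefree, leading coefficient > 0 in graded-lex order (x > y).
1. Degree: a generic line meets the curve in up to 2 points, so deg p = 2.
2. Checking where it meets the axes: it meets the y-axis at y = 0 (among the integer gridlines); among the integer gridlines, it crosses the x-axis at x ∈ {0, 1}.
3. Putting this together gives p.

x^2 - 2*y^2 - x - y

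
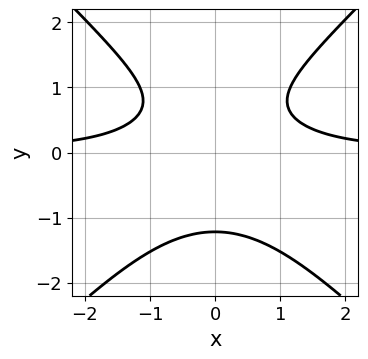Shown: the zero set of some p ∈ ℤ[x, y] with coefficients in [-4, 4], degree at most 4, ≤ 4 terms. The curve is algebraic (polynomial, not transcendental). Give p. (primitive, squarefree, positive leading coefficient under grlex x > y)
3*x^2*y - 3*y^3 + 2*y - 3

1. deg p = 3. A generic line meets the curve in up to 3 points.
2. Symmetries: mirror symmetry x ↦ −x ⇒ only even powers of x.
3. Observable constraints: it misses every integer gridline on the x-axis.
4. These observations pin down the coefficients.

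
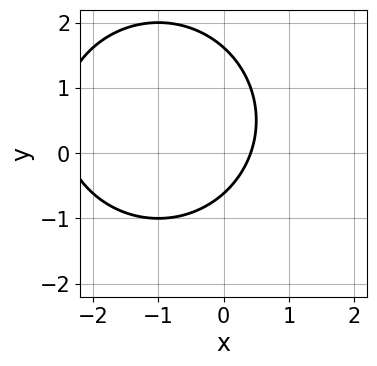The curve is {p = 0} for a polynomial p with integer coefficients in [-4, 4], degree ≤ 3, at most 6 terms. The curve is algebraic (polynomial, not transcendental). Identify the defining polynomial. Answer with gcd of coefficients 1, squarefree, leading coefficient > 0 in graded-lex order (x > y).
x^2 + y^2 + 2*x - y - 1

1. The degree is 2 — the shape is more complex than any degree-1 curve.
2. Solving for integer coefficients yields p as stated.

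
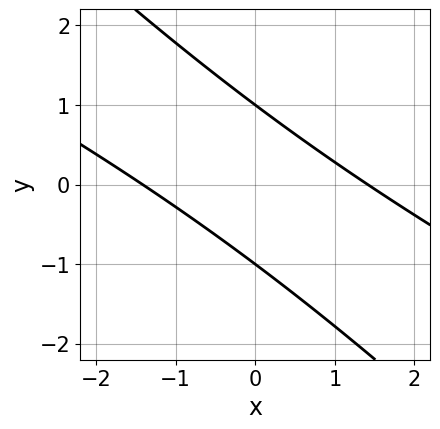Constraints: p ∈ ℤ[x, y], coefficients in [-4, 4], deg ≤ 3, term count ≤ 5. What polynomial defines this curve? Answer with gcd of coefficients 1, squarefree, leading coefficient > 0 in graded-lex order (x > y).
x^2 + 3*x*y + 2*y^2 - 2

1. The degree is 2 — a generic line meets the curve in up to 2 points.
2. Against the integer gridlines: the y-axis gridline crossings are at y ∈ {-1, 1}.
3. Matching integer coefficients to the picture gives p.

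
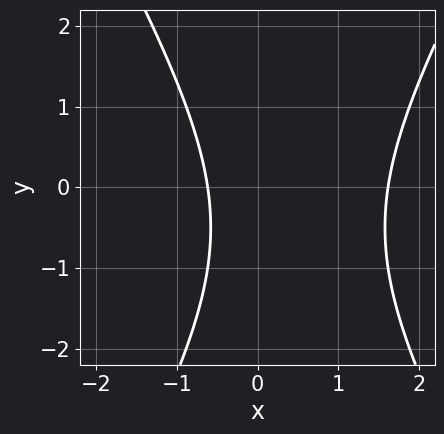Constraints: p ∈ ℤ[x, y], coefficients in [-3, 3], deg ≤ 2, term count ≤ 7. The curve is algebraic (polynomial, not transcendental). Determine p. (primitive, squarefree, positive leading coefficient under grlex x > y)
3*x^2 - y^2 - 3*x - y - 3

(a) Degree: no degree-1 curve has this shape, so deg p = 2.
(b) Reading off the gridlines: the curve avoids every integer y-axis point in the box.
(c) Matching integer coefficients to the picture gives p.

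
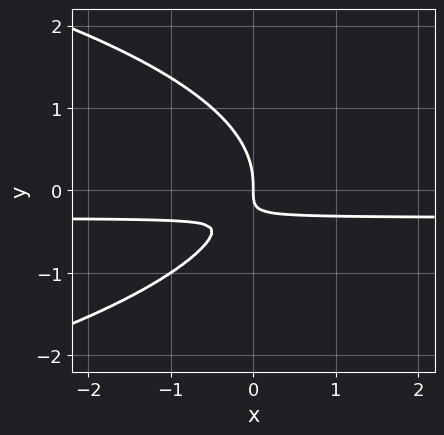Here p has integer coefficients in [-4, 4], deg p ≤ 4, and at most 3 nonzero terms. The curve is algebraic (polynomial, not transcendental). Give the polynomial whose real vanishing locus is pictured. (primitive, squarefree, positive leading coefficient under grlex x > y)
2*y^3 + 3*x*y + x

First, deg p = 3.
Next, checking where it meets the axes: it meets the y-axis at y = 0 (among the integer gridlines); it meets the x-axis at x = 0 (among the integer gridlines).
Finally, putting this together gives p.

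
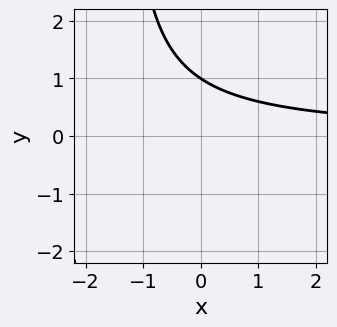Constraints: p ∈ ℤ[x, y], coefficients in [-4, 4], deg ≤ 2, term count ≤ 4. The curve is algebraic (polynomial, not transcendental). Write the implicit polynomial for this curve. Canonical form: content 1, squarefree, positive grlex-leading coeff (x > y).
First, the degree is 2 — a generic line meets the curve in up to 2 points.
Then, reading off the gridlines: the curve avoids every integer x-axis point in the box; it crosses the y-axis at the gridline y = 1.
Finally, matching integer coefficients to the picture gives p.

2*x*y + 3*y - 3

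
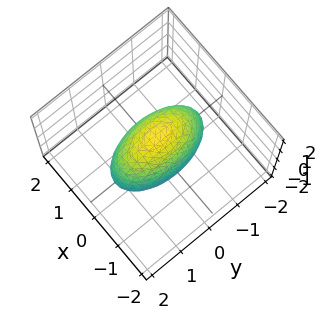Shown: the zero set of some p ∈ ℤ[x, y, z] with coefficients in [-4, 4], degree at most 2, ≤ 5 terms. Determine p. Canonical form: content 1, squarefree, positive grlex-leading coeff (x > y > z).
3*x^2 + y^2 + z^2 - 2

The degree is 2 — a closed, bounded, convex surface; a quadric.
Symmetries: the y ↦ −y reflection is a symmetry, so y appears only in even powers; it's symmetric under z → −z, forcing even powers of z; it's symmetric under x → −x, forcing even powers of x.
Fitting integer coefficients to these (and the overall shape) gives p.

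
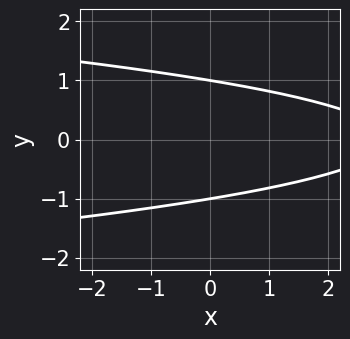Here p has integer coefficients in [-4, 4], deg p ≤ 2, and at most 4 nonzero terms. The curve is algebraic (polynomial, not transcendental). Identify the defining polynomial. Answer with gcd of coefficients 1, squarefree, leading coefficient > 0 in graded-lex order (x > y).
3*y^2 + x - 3

First, degree: the shape is more complex than any degree-1 curve, so deg p = 2.
Next, symmetries: mirror symmetry y ↦ −y ⇒ only even powers of y.
Next, checking where it meets the axes: the y-axis gridline crossings are at y ∈ {-1, 1}; the curve avoids every integer x-axis point in the box.
Finally, these observations pin down the coefficients.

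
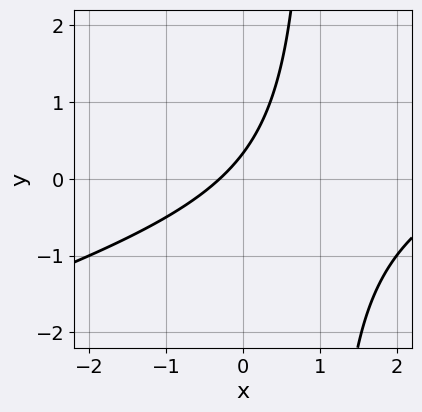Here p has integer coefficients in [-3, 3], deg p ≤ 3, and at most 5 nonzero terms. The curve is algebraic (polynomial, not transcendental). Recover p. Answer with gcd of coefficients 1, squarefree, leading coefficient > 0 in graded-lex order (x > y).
(a) deg p = 2. The shape is more complex than any degree-1 curve.
(b) Solving for integer coefficients yields p as stated.

x^2 - 3*x*y - 3*x + 3*y - 1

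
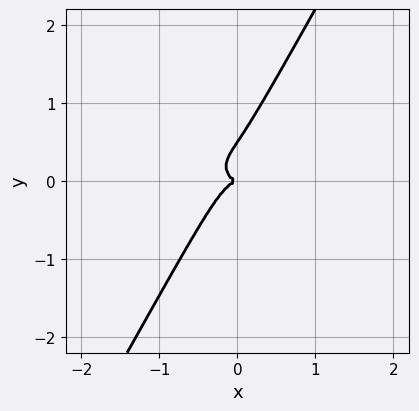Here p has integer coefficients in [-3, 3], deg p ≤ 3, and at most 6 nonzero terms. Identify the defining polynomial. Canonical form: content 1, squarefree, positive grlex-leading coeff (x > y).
(a) The degree is 3 — a generic line meets the curve in up to 3 points.
(b) From the visible intercepts: one y-axis crossing is at y = 0; it meets the x-axis at x = 0 (among the integer gridlines).
(c) Matching integer coefficients to the picture gives p.

2*x^3 + 3*x*y^2 - 2*y^3 + y^2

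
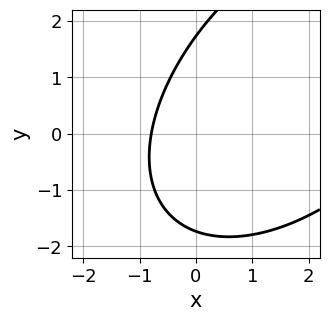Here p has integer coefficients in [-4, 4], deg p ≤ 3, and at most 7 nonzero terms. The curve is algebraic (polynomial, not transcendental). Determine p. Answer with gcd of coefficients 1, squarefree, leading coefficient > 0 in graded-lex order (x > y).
x^2 - x*y + y^2 - 3*x - 3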